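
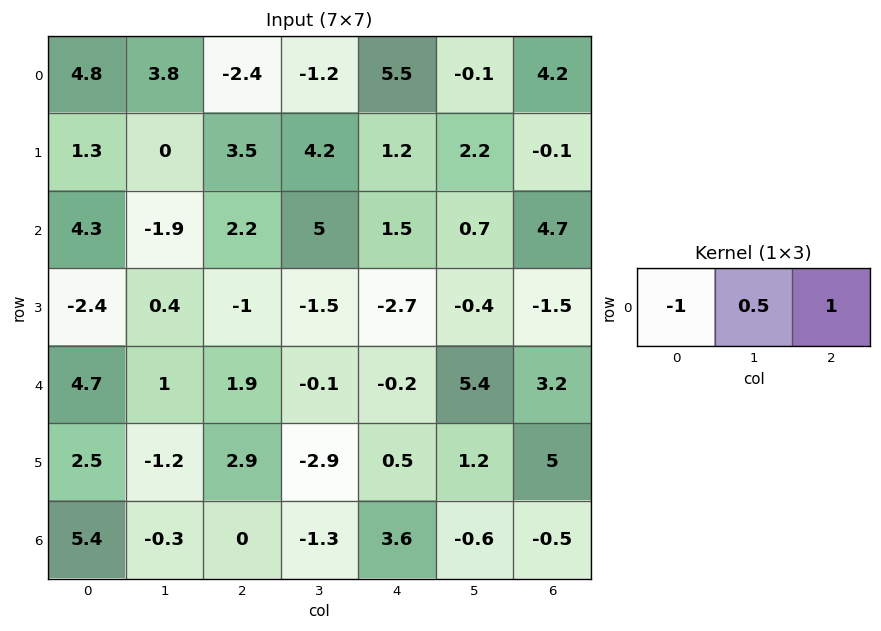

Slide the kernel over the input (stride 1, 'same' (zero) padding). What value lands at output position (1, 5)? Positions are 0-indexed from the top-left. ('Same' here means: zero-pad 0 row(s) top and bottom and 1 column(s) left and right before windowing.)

The receptive field on the zero-padded input at this output position is [1.2 2.2 -0.1]. Elementwise product with the kernel and sum: 1.2·-1 + 2.2·0.5 + -0.1·1.

-0.2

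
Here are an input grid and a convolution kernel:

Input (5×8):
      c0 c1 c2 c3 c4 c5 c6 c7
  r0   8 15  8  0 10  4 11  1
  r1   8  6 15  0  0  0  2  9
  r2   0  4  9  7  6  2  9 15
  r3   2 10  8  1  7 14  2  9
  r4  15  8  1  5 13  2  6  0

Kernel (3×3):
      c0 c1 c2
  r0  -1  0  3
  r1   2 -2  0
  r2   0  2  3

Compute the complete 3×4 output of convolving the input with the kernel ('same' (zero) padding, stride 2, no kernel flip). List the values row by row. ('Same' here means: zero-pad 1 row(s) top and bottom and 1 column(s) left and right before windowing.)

18 44 -20 17
52 3 58 44
0 7 25 5

Output[0,0]: The receptive field on the zero-padded input at this output position is [0 0 0 / 0 8 15 / 0 8 6]. Elementwise product with the kernel and sum: 0·-1 + 0·3 + 0·2 + 8·-2 + 8·2 + 6·3.
Output[0,1]: The receptive field on the zero-padded input at this output position is [0 0 0 / 15 8 0 / 6 15 0]. Elementwise product with the kernel and sum: 0·-1 + 0·3 + 15·2 + 8·-2 + 15·2 + 0·3.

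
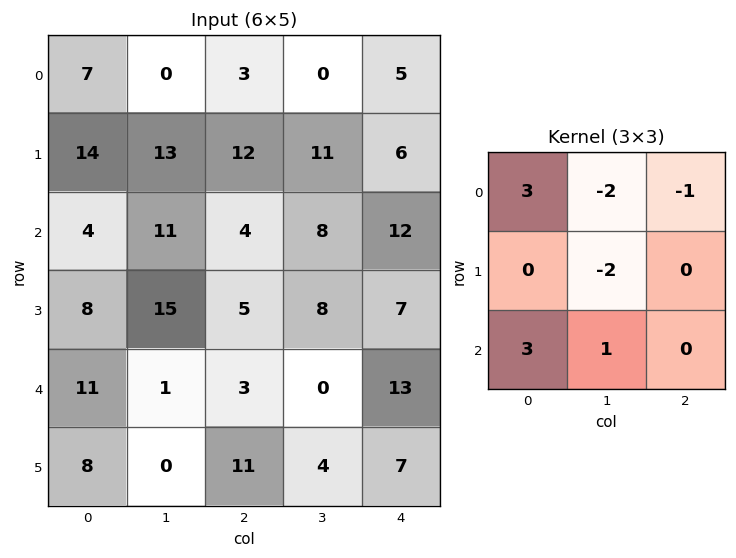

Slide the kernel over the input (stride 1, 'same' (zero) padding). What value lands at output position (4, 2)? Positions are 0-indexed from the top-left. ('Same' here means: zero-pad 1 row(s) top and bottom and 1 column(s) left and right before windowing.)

The receptive field on the zero-padded input at this output position is [15 5 8 / 1 3 0 / 0 11 4]. Elementwise product with the kernel and sum: 15·3 + 5·-2 + 8·-1 + 3·-2 + 0·3 + 11·1.

32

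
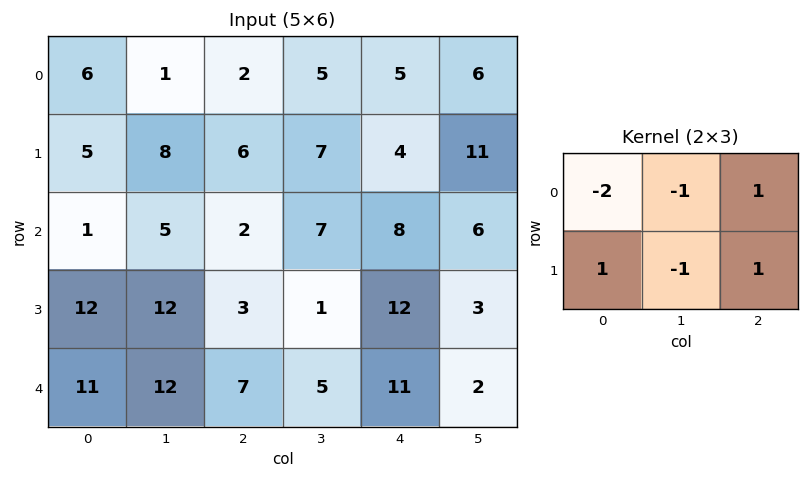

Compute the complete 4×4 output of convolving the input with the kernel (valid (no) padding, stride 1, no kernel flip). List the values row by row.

Output[0,0]: The receptive field on the input at this output position is [6 1 2 / 5 8 6]. Elementwise product with the kernel and sum: 6·-2 + 1·-1 + 2·1 + 5·1 + 8·-1 + 6·1.
Output[0,1]: The receptive field on the input at this output position is [1 2 5 / 8 6 7]. Elementwise product with the kernel and sum: 1·-2 + 2·-1 + 5·1 + 8·1 + 6·-1 + 7·1.

-8 10 -1 5
-14 -5 -12 -2
-2 5 11 -24
-27 -16 18 -15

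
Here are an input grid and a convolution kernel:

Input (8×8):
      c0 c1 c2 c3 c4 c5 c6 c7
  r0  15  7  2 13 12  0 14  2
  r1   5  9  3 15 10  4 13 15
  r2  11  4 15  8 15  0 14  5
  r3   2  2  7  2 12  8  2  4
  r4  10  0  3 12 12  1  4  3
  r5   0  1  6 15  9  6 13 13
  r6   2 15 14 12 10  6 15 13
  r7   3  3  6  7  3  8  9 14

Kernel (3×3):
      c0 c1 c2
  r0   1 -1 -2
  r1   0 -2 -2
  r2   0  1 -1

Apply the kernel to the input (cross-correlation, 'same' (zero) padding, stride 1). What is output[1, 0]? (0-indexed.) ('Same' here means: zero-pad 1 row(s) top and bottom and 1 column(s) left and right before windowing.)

-50

The receptive field on the zero-padded input at this output position is [0 15 7 / 0 5 9 / 0 11 4]. Elementwise product with the kernel and sum: 0·1 + 15·-1 + 7·-2 + 5·-2 + 9·-2 + 11·1 + 4·-1.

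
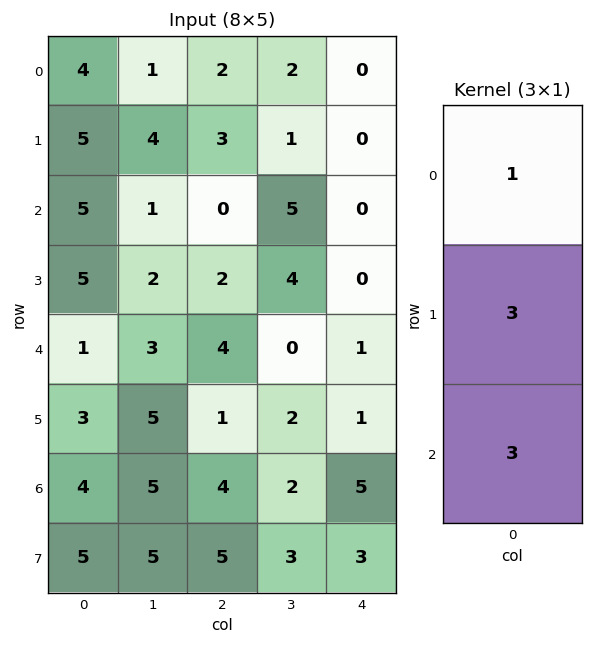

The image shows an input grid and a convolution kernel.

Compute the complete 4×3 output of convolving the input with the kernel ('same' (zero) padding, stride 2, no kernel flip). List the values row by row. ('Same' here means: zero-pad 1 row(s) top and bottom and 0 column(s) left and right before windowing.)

Output[0,0]: The receptive field on the zero-padded input at this output position is [0 / 4 / 5]. Elementwise product with the kernel and sum: 0·1 + 4·3 + 5·3.
Output[0,1]: The receptive field on the zero-padded input at this output position is [0 / 2 / 3]. Elementwise product with the kernel and sum: 0·1 + 2·3 + 3·3.

27 15 0
35 9 0
17 17 6
30 28 25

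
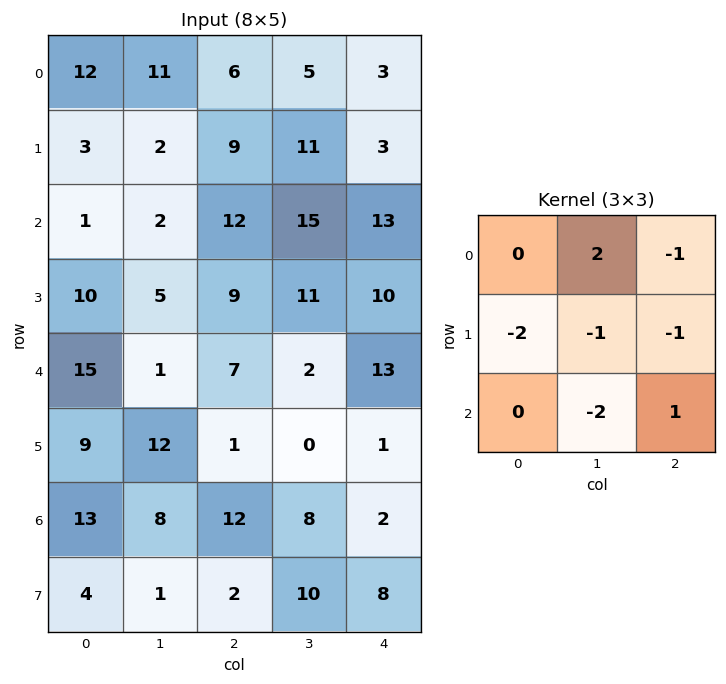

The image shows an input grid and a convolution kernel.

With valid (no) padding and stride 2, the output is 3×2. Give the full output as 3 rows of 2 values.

7 -42
-37 -13
-40 -26

Output[0,0]: The receptive field on the input at this output position is [12 11 6 / 3 2 9 / 1 2 12]. Elementwise product with the kernel and sum: 11·2 + 6·-1 + 3·-2 + 2·-1 + 9·-1 + 2·-2 + 12·1.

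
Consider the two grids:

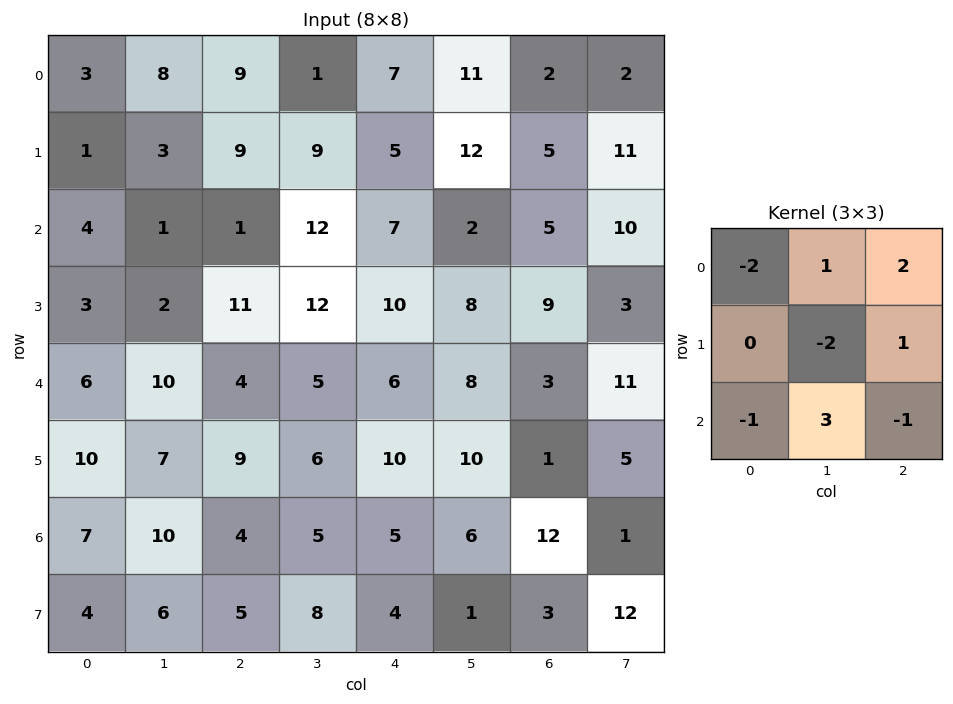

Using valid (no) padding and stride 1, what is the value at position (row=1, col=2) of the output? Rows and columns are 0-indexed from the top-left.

The receptive field on the input at this output position is [9 9 5 / 1 12 7 / 11 12 10]. Elementwise product with the kernel and sum: 9·-2 + 9·1 + 5·2 + 12·-2 + 7·1 + 11·-1 + 12·3 + 10·-1.

-1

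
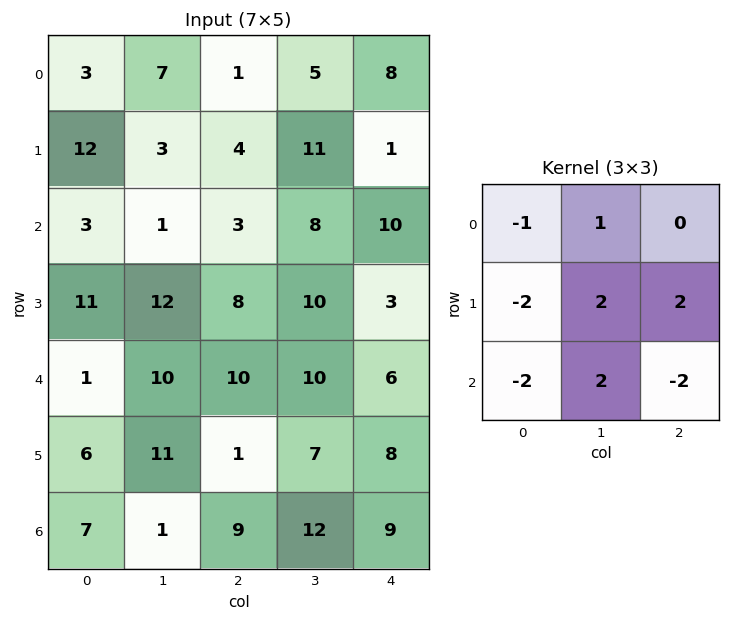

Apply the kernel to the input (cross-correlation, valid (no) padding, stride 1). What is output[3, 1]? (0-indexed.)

-18

The receptive field on the input at this output position is [12 8 10 / 10 10 10 / 11 1 7]. Elementwise product with the kernel and sum: 12·-1 + 8·1 + 10·-2 + 10·2 + 10·2 + 11·-2 + 1·2 + 7·-2.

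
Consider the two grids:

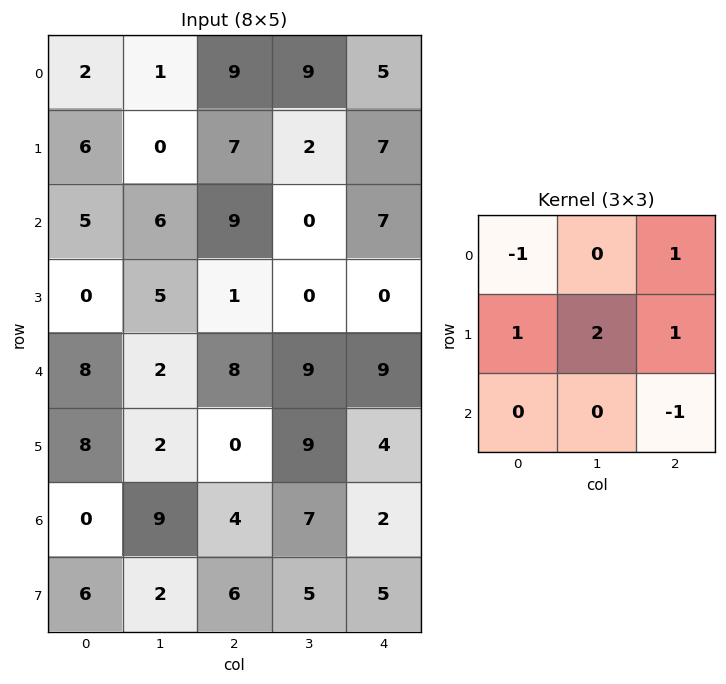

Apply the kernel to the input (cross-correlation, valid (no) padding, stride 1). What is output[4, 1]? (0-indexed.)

11

The receptive field on the input at this output position is [2 8 9 / 2 0 9 / 9 4 7]. Elementwise product with the kernel and sum: 2·-1 + 9·1 + 2·1 + 0·2 + 9·1 + 7·-1.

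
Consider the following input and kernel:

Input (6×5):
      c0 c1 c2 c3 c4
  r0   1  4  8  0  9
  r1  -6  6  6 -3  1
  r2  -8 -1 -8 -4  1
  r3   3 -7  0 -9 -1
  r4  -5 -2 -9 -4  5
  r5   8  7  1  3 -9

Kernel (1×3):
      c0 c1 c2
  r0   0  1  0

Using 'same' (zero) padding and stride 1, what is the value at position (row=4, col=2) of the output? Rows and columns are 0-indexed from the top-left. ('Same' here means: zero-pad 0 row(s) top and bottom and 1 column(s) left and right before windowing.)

-9

The receptive field on the zero-padded input at this output position is [-2 -9 -4]. Elementwise product with the kernel and sum: -9·1.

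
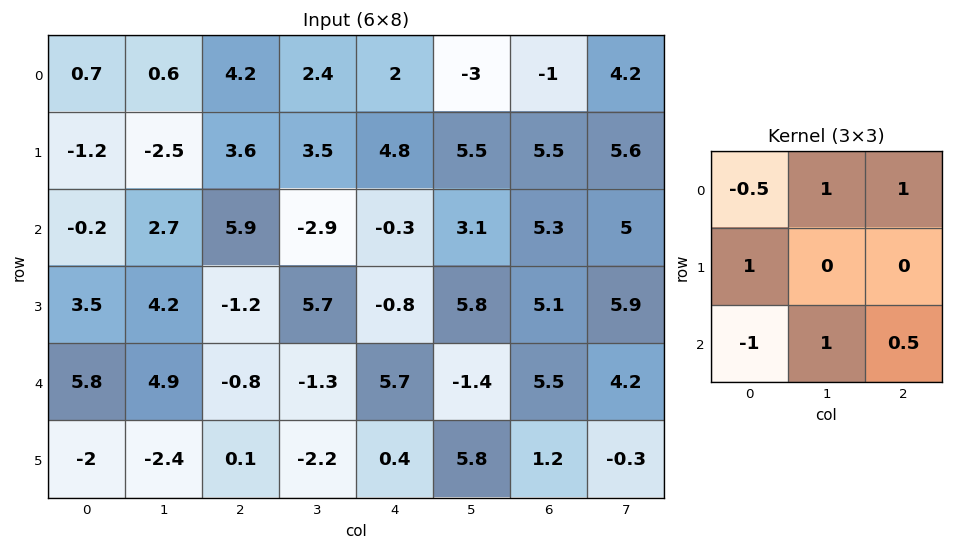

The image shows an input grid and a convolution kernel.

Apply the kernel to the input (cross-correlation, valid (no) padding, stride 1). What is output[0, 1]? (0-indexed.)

5.55

The receptive field on the input at this output position is [0.6 4.2 2.4 / -2.5 3.6 3.5 / 2.7 5.9 -2.9]. Elementwise product with the kernel and sum: 0.6·-0.5 + 4.2·1 + 2.4·1 + -2.5·1 + 2.7·-1 + 5.9·1 + -2.9·0.5.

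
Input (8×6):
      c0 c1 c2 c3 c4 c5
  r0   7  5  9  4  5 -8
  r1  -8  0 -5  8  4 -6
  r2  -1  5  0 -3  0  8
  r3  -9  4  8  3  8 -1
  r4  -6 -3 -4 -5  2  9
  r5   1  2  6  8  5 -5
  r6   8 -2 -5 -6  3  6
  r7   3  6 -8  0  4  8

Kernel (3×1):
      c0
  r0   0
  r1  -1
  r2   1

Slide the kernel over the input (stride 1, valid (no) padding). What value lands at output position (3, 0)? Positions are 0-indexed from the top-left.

7

The receptive field on the input at this output position is [-9 / -6 / 1]. Elementwise product with the kernel and sum: -6·-1 + 1·1.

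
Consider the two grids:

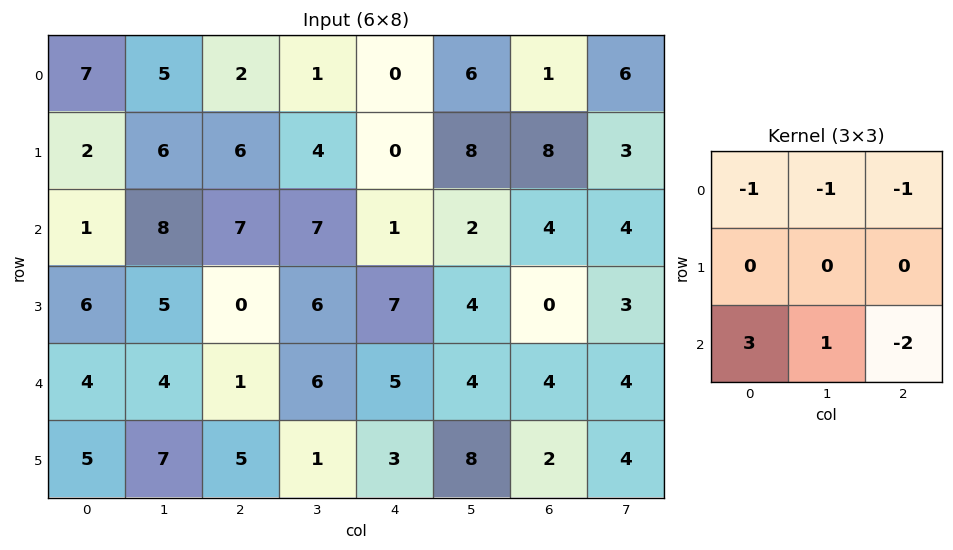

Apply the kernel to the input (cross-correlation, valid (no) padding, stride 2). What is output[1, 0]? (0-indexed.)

The receptive field on the input at this output position is [1 8 7 / 6 5 0 / 4 4 1]. Elementwise product with the kernel and sum: 1·-1 + 8·-1 + 7·-1 + 4·3 + 4·1 + 1·-2.

-2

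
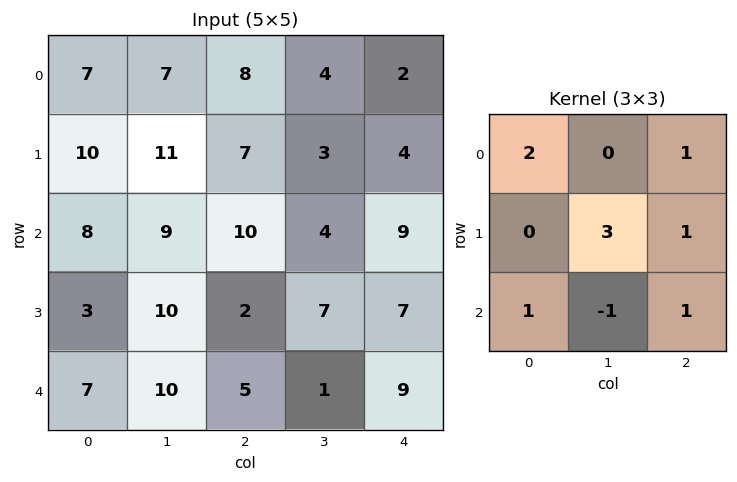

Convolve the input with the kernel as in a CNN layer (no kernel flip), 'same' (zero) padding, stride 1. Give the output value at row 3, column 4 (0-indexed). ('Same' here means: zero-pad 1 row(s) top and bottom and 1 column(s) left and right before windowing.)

The receptive field on the zero-padded input at this output position is [4 9 0 / 7 7 0 / 1 9 0]. Elementwise product with the kernel and sum: 4·2 + 0·1 + 7·3 + 0·1 + 1·1 + 9·-1 + 0·1.

21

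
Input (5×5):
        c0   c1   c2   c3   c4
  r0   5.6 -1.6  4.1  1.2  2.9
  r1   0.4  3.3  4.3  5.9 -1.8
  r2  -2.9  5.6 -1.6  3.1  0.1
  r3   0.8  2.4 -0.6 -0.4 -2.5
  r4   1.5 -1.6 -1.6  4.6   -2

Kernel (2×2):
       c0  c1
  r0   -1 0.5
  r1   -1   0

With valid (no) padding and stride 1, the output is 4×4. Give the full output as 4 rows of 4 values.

-6.8 0.35 -7.8 -5.65
4.15 -6.75 0.25 -9.9
4.9 -8.8 3.75 -2.65
-1.1 -1.1 2 -5.45

Output[0,0]: The receptive field on the input at this output position is [5.6 -1.6 / 0.4 3.3]. Elementwise product with the kernel and sum: 5.6·-1 + -1.6·0.5 + 0.4·-1.
Output[0,1]: The receptive field on the input at this output position is [-1.6 4.1 / 3.3 4.3]. Elementwise product with the kernel and sum: -1.6·-1 + 4.1·0.5 + 3.3·-1.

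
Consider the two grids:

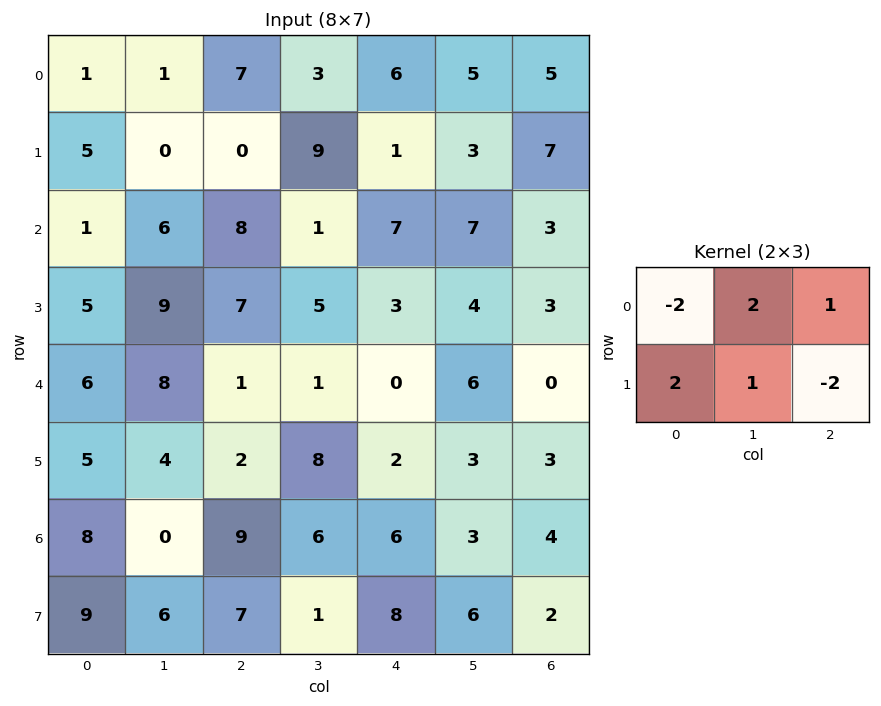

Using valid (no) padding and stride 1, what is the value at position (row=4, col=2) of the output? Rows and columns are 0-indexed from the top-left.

8

The receptive field on the input at this output position is [1 1 0 / 2 8 2]. Elementwise product with the kernel and sum: 1·-2 + 1·2 + 0·1 + 2·2 + 8·1 + 2·-2.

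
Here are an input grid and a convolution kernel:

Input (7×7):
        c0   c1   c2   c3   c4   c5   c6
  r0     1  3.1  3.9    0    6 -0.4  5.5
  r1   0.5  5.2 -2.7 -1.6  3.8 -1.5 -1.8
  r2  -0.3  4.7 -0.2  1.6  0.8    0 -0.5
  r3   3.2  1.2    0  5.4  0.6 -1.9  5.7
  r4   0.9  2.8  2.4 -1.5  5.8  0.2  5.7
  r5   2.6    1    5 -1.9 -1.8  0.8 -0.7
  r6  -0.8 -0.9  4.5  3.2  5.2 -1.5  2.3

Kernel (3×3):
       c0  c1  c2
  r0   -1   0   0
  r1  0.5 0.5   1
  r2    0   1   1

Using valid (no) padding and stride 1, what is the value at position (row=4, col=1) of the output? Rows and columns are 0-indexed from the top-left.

6

The receptive field on the input at this output position is [2.8 2.4 -1.5 / 1 5 -1.9 / -0.9 4.5 3.2]. Elementwise product with the kernel and sum: 2.8·-1 + 1·0.5 + 5·0.5 + -1.9·1 + 4.5·1 + 3.2·1.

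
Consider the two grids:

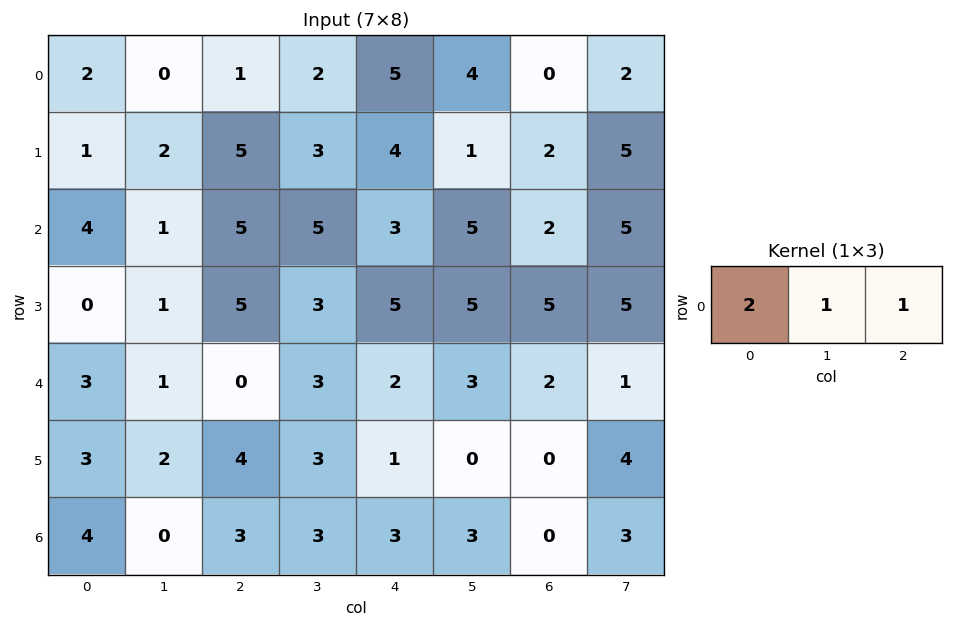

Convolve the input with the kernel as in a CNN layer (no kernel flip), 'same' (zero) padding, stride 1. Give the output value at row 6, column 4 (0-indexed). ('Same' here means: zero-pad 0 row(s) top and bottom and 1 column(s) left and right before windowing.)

The receptive field on the zero-padded input at this output position is [3 3 3]. Elementwise product with the kernel and sum: 3·2 + 3·1 + 3·1.

12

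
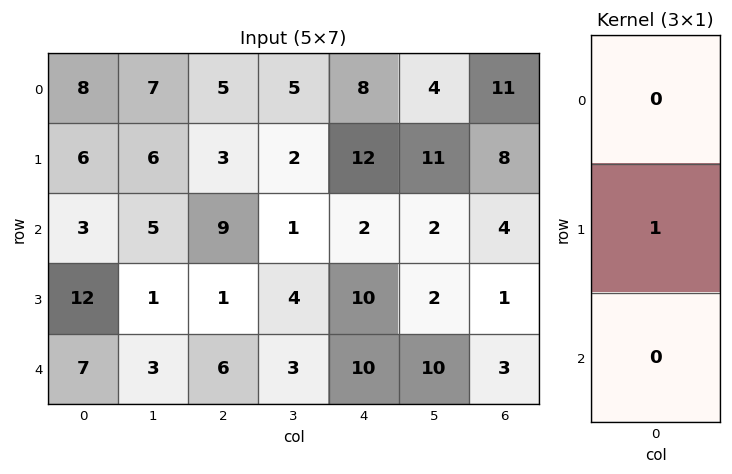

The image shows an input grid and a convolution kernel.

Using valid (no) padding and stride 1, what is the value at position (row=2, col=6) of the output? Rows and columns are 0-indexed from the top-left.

The receptive field on the input at this output position is [4 / 1 / 3]. Elementwise product with the kernel and sum: 1·1.

1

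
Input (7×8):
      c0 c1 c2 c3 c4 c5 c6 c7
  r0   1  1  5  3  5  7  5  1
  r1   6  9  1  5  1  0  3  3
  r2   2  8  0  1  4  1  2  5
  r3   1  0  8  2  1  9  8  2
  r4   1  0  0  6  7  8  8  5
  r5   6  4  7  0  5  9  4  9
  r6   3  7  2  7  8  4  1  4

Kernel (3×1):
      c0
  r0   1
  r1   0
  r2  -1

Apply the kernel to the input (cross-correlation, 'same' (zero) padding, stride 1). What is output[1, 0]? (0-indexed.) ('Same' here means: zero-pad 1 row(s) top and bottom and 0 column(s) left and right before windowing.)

The receptive field on the zero-padded input at this output position is [1 / 6 / 2]. Elementwise product with the kernel and sum: 1·1 + 2·-1.

-1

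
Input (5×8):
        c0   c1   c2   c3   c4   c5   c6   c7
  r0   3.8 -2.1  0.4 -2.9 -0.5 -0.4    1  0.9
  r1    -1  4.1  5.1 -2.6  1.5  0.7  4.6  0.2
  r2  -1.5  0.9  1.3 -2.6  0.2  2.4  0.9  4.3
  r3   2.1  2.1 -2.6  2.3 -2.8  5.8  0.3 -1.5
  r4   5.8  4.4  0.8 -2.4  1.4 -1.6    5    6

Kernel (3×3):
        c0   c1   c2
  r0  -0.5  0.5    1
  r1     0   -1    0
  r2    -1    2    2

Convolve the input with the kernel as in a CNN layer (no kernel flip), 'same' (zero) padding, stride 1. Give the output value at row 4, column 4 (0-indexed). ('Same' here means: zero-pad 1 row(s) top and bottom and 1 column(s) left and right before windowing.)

1.85

The receptive field on the zero-padded input at this output position is [2.3 -2.8 5.8 / -2.4 1.4 -1.6 / 0 0 0]. Elementwise product with the kernel and sum: 2.3·-0.5 + -2.8·0.5 + 5.8·1 + 1.4·-1 + 0·-1 + 0·2 + 0·2.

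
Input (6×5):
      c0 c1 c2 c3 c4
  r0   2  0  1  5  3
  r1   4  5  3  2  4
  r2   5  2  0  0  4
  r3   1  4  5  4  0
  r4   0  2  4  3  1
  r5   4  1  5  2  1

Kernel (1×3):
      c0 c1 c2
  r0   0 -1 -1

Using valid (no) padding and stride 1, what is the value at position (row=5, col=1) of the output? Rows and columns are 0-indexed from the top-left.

-7

The receptive field on the input at this output position is [1 5 2]. Elementwise product with the kernel and sum: 5·-1 + 2·-1.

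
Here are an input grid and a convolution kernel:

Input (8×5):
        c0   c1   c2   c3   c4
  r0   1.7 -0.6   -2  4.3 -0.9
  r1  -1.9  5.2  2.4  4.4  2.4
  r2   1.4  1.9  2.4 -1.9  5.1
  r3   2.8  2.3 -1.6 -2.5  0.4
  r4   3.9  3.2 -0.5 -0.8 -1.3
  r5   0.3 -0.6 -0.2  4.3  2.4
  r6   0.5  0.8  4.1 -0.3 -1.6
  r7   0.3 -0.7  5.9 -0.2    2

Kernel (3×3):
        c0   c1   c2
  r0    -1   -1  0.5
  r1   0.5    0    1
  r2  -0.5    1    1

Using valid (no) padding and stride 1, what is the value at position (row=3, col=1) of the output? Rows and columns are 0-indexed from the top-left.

3.25

The receptive field on the input at this output position is [2.3 -1.6 -2.5 / 3.2 -0.5 -0.8 / -0.6 -0.2 4.3]. Elementwise product with the kernel and sum: 2.3·-1 + -1.6·-1 + -2.5·0.5 + 3.2·0.5 + -0.8·1 + -0.6·-0.5 + -0.2·1 + 4.3·1.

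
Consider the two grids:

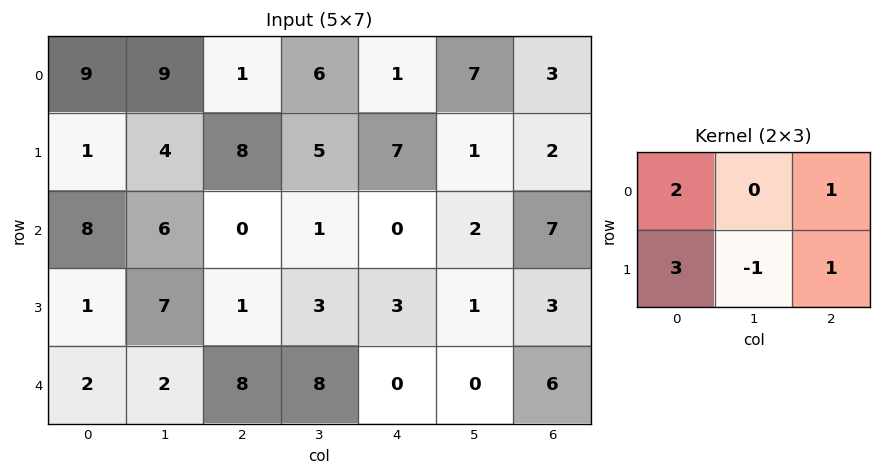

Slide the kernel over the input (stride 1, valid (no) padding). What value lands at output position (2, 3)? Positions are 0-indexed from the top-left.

The receptive field on the input at this output position is [1 0 2 / 3 3 1]. Elementwise product with the kernel and sum: 1·2 + 2·1 + 3·3 + 3·-1 + 1·1.

11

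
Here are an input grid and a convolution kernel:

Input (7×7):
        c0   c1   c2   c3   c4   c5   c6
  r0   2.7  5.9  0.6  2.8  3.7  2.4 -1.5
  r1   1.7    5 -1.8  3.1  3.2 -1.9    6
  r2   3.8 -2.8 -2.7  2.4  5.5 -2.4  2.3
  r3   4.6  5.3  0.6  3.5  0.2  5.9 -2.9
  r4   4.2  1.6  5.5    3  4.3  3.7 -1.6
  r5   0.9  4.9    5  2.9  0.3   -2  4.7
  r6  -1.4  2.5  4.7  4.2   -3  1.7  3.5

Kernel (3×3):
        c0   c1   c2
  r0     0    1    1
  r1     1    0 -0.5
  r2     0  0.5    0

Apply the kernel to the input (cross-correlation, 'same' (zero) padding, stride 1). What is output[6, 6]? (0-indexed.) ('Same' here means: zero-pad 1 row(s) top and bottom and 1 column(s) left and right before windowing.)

6.4

The receptive field on the zero-padded input at this output position is [-2 4.7 0 / 1.7 3.5 0 / 0 0 0]. Elementwise product with the kernel and sum: 4.7·1 + 0·1 + 1.7·1 + 0·-0.5 + 0·0.5.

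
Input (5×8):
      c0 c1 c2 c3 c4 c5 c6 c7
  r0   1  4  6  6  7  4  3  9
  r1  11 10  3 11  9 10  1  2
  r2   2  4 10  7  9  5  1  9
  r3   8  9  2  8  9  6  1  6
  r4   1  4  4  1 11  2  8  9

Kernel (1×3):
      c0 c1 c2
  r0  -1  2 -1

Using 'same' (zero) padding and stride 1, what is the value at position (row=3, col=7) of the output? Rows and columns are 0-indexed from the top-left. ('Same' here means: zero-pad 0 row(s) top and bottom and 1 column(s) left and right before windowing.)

11

The receptive field on the zero-padded input at this output position is [1 6 0]. Elementwise product with the kernel and sum: 1·-1 + 6·2 + 0·-1.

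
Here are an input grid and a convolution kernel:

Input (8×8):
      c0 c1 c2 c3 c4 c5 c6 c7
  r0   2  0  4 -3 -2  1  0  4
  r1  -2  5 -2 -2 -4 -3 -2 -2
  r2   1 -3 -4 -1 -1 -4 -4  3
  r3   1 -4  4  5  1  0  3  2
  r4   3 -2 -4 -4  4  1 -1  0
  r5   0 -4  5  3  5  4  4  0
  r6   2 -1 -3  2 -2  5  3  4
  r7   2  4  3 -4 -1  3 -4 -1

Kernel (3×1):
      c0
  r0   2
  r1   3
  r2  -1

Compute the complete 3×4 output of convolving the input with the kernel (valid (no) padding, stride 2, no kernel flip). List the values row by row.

Output[0,0]: The receptive field on the input at this output position is [2 / -2 / 1]. Elementwise product with the kernel and sum: 2·2 + -2·3 + 1·-1.
Output[0,1]: The receptive field on the input at this output position is [4 / -2 / -4]. Elementwise product with the kernel and sum: 4·2 + -2·3 + -4·-1.

-3 6 -15 -2
2 8 -3 2
4 10 25 7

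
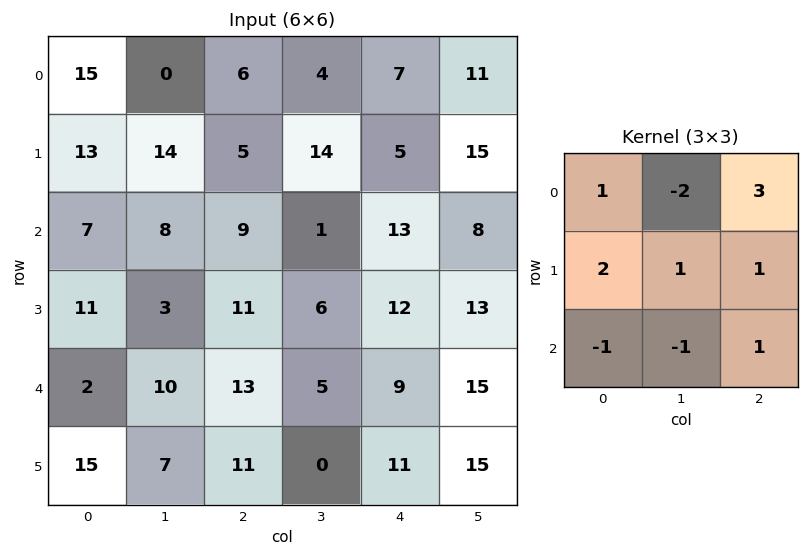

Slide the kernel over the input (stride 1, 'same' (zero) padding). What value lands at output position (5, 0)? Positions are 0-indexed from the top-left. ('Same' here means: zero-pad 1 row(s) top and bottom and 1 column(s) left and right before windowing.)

48

The receptive field on the zero-padded input at this output position is [0 2 10 / 0 15 7 / 0 0 0]. Elementwise product with the kernel and sum: 0·1 + 2·-2 + 10·3 + 0·2 + 15·1 + 7·1 + 0·-1 + 0·-1 + 0·1.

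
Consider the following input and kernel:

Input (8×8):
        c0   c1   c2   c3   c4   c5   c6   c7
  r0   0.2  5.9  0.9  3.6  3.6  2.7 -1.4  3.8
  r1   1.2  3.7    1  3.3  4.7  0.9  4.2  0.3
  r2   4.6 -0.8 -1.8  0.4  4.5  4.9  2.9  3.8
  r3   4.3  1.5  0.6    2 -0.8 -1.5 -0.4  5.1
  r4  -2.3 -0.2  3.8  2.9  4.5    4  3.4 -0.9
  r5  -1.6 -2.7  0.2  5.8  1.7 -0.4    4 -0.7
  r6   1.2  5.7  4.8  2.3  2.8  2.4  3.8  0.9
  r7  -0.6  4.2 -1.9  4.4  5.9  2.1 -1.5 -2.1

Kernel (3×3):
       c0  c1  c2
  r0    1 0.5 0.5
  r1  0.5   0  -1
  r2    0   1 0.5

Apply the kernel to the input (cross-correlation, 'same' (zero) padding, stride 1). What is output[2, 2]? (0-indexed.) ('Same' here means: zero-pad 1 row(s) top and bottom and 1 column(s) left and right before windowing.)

6.65

The receptive field on the zero-padded input at this output position is [3.7 1 3.3 / -0.8 -1.8 0.4 / 1.5 0.6 2]. Elementwise product with the kernel and sum: 3.7·1 + 1·0.5 + 3.3·0.5 + -0.8·0.5 + 0.4·-1 + 0.6·1 + 2·0.5.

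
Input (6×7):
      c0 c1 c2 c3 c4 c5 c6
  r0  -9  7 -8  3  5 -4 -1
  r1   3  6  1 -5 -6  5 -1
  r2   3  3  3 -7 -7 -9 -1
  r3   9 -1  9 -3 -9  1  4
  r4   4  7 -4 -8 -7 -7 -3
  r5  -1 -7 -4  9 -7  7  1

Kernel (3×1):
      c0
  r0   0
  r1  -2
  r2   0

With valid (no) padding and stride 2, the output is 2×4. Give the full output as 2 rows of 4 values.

Output[0,0]: The receptive field on the input at this output position is [-9 / 3 / 3]. Elementwise product with the kernel and sum: 3·-2.

-6 -2 12 2
-18 -18 18 -8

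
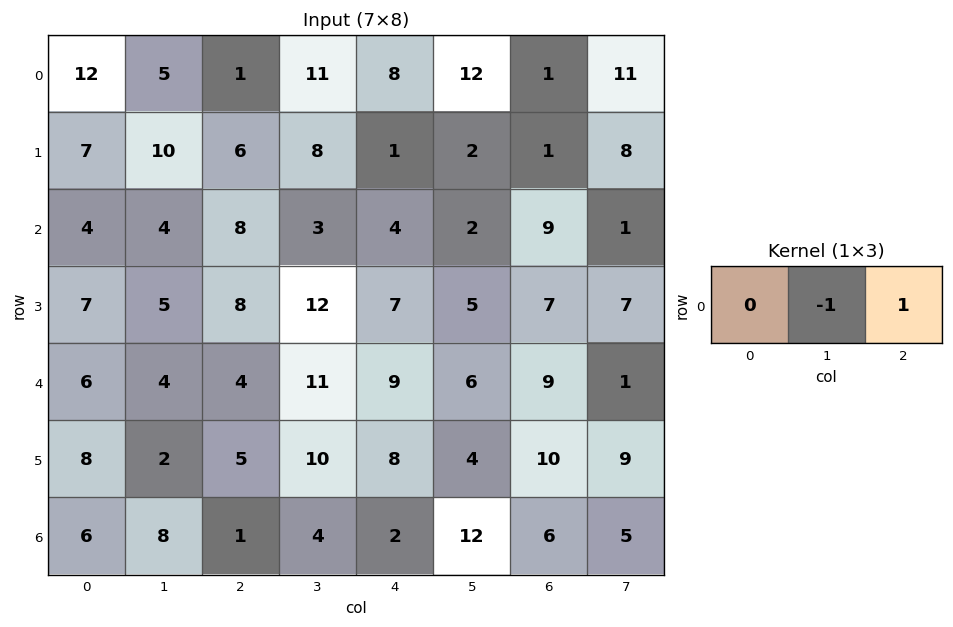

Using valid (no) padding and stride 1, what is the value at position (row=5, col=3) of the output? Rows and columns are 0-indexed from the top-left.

-4

The receptive field on the input at this output position is [10 8 4]. Elementwise product with the kernel and sum: 8·-1 + 4·1.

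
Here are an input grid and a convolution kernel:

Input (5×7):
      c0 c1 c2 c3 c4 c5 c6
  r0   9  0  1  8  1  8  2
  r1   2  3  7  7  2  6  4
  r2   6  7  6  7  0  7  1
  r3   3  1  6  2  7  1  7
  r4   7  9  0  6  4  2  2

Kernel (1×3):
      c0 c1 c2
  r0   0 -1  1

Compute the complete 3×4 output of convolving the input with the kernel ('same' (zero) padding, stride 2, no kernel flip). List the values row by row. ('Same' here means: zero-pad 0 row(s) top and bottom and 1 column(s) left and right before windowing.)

-9 7 7 -2
1 1 7 -1
2 6 -2 -2

Output[0,0]: The receptive field on the zero-padded input at this output position is [0 9 0]. Elementwise product with the kernel and sum: 9·-1 + 0·1.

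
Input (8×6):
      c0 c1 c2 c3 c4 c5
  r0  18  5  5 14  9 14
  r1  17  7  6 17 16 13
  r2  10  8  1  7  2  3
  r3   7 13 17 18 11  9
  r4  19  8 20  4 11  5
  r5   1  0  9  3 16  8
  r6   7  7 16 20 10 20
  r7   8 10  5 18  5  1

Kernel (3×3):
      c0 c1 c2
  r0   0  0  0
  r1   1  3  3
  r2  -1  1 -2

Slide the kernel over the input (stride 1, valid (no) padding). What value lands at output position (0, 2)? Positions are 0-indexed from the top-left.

107

The receptive field on the input at this output position is [5 14 9 / 6 17 16 / 1 7 2]. Elementwise product with the kernel and sum: 6·1 + 17·3 + 16·3 + 1·-1 + 7·1 + 2·-2.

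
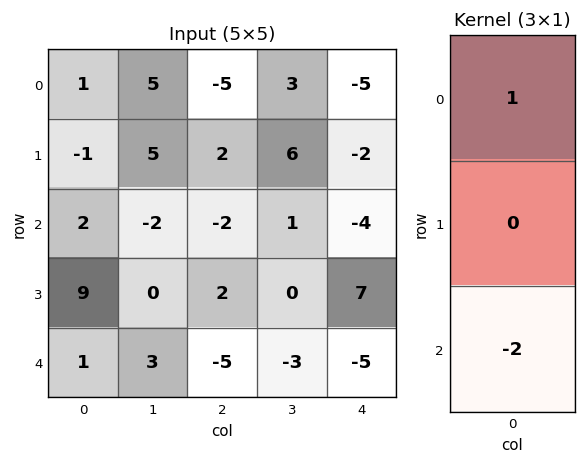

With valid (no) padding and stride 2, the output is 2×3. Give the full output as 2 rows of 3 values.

-3 -1 3
0 8 6

Output[0,0]: The receptive field on the input at this output position is [1 / -1 / 2]. Elementwise product with the kernel and sum: 1·1 + 2·-2.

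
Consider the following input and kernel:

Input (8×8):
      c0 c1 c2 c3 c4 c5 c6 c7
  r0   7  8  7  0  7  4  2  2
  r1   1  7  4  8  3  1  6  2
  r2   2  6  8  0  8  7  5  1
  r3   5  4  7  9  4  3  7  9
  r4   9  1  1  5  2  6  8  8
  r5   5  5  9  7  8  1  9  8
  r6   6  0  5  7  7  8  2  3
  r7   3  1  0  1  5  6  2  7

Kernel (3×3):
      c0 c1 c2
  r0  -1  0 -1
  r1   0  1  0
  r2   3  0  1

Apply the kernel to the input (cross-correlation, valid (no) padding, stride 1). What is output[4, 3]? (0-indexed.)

26

The receptive field on the input at this output position is [5 2 6 / 7 8 1 / 7 7 8]. Elementwise product with the kernel and sum: 5·-1 + 6·-1 + 8·1 + 7·3 + 8·1.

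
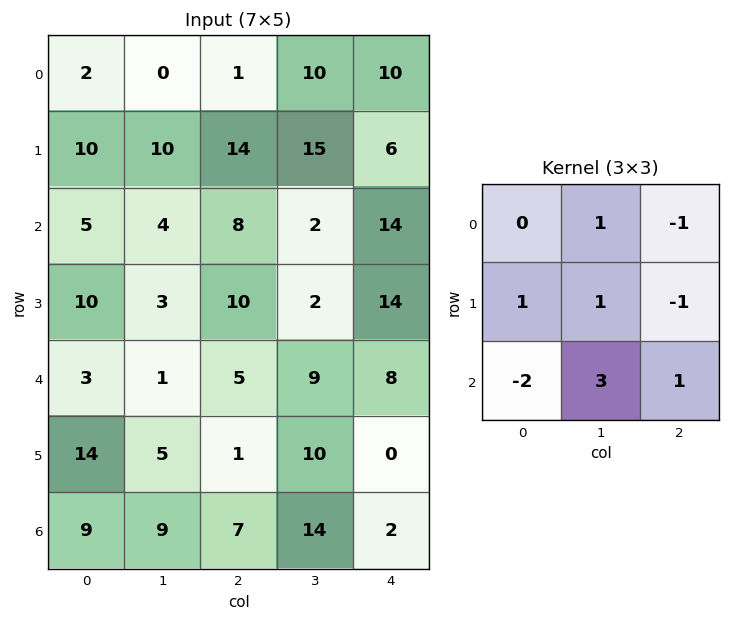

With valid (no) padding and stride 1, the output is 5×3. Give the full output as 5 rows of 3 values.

15 18 27
-4 35 5
1 39 11
-20 8 22
30 9 42

Output[0,0]: The receptive field on the input at this output position is [2 0 1 / 10 10 14 / 5 4 8]. Elementwise product with the kernel and sum: 0·1 + 1·-1 + 10·1 + 10·1 + 14·-1 + 5·-2 + 4·3 + 8·1.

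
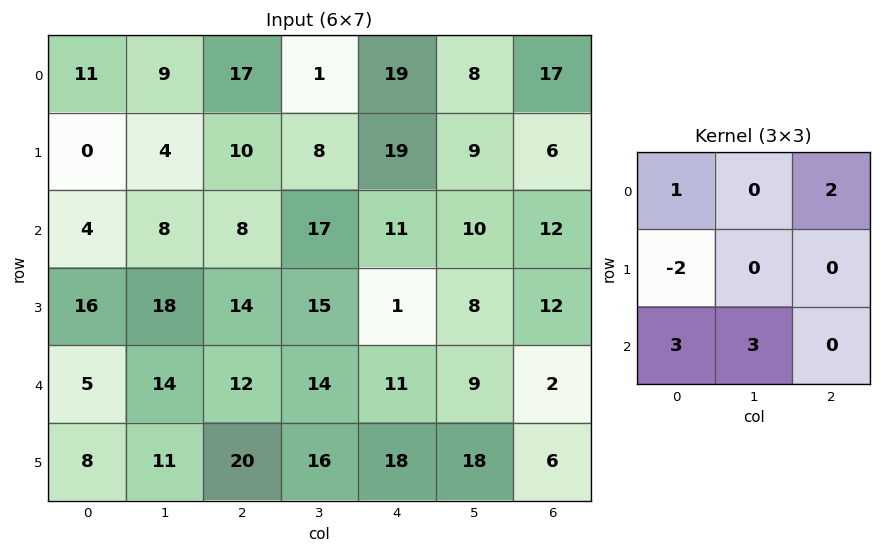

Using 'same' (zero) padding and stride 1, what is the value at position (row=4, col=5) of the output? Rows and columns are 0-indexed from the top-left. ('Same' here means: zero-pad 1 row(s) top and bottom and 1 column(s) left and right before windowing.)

The receptive field on the zero-padded input at this output position is [1 8 12 / 11 9 2 / 18 18 6]. Elementwise product with the kernel and sum: 1·1 + 12·2 + 11·-2 + 18·3 + 18·3.

111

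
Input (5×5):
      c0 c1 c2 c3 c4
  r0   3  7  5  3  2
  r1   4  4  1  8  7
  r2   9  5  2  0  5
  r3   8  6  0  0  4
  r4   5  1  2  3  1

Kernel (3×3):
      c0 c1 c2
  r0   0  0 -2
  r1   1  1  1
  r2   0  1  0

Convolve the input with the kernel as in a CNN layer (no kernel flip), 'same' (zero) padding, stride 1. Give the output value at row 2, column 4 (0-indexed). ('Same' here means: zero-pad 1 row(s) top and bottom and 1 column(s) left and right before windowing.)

9

The receptive field on the zero-padded input at this output position is [8 7 0 / 0 5 0 / 0 4 0]. Elementwise product with the kernel and sum: 0·-2 + 0·1 + 5·1 + 0·1 + 4·1.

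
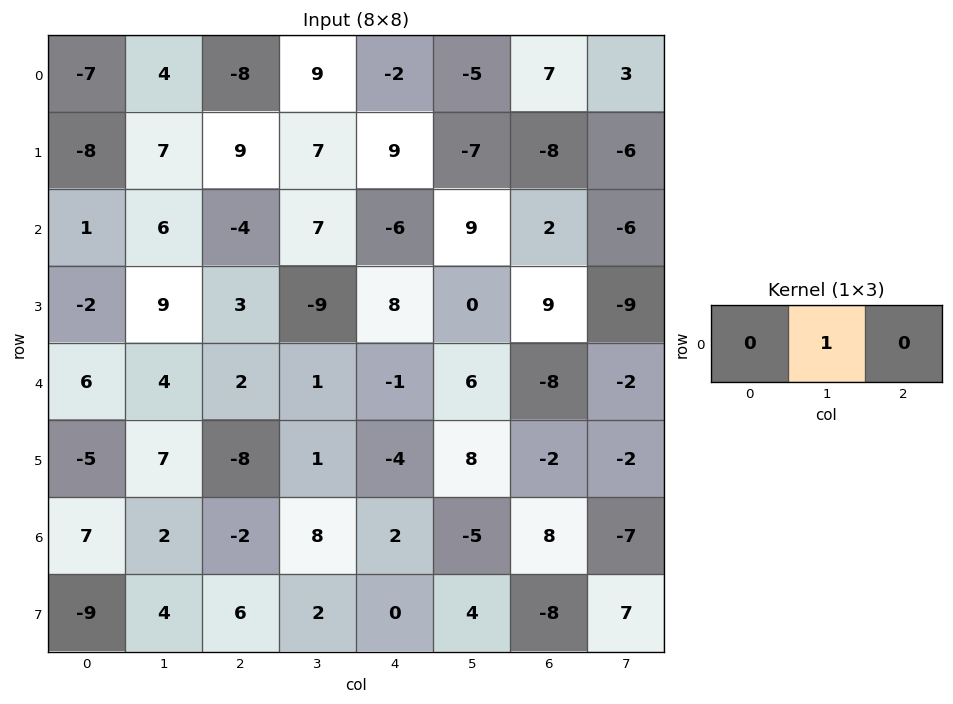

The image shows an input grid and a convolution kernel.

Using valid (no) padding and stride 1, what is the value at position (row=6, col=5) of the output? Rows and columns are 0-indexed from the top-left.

8

The receptive field on the input at this output position is [-5 8 -7]. Elementwise product with the kernel and sum: 8·1.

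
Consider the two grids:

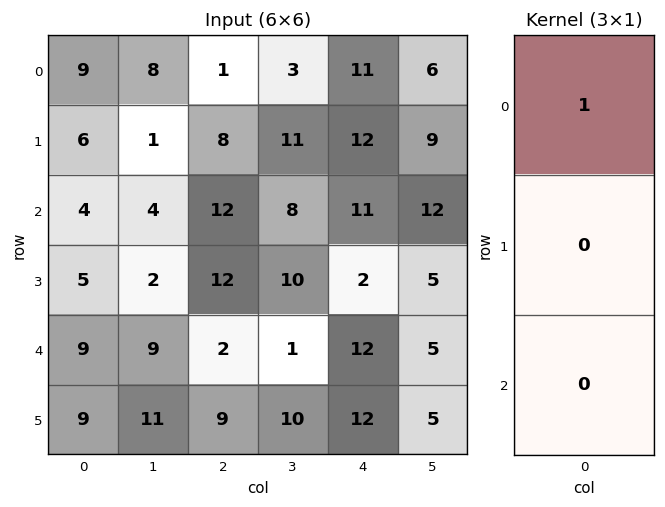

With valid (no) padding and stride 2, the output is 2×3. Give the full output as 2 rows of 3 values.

Output[0,0]: The receptive field on the input at this output position is [9 / 6 / 4]. Elementwise product with the kernel and sum: 9·1.
Output[0,1]: The receptive field on the input at this output position is [1 / 8 / 12]. Elementwise product with the kernel and sum: 1·1.

9 1 11
4 12 11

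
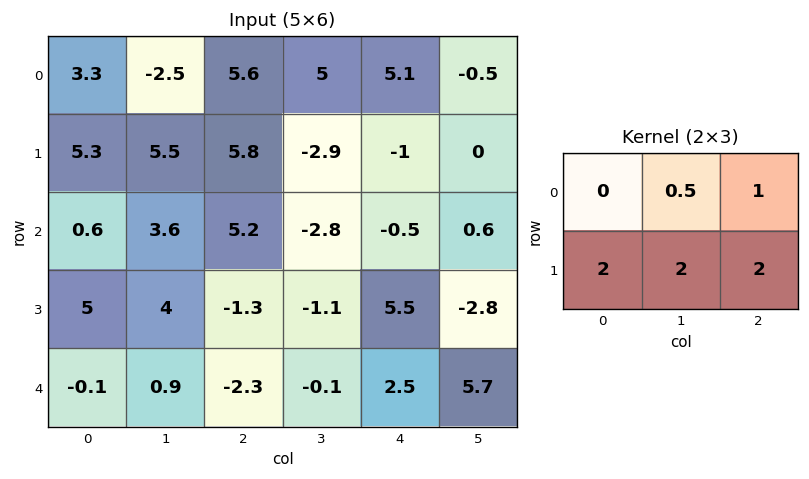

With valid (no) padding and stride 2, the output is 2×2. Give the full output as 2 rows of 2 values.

37.55 11.4
22.4 4.3

Output[0,0]: The receptive field on the input at this output position is [3.3 -2.5 5.6 / 5.3 5.5 5.8]. Elementwise product with the kernel and sum: -2.5·0.5 + 5.6·1 + 5.3·2 + 5.5·2 + 5.8·2.
Output[0,1]: The receptive field on the input at this output position is [5.6 5 5.1 / 5.8 -2.9 -1]. Elementwise product with the kernel and sum: 5·0.5 + 5.1·1 + 5.8·2 + -2.9·2 + -1·2.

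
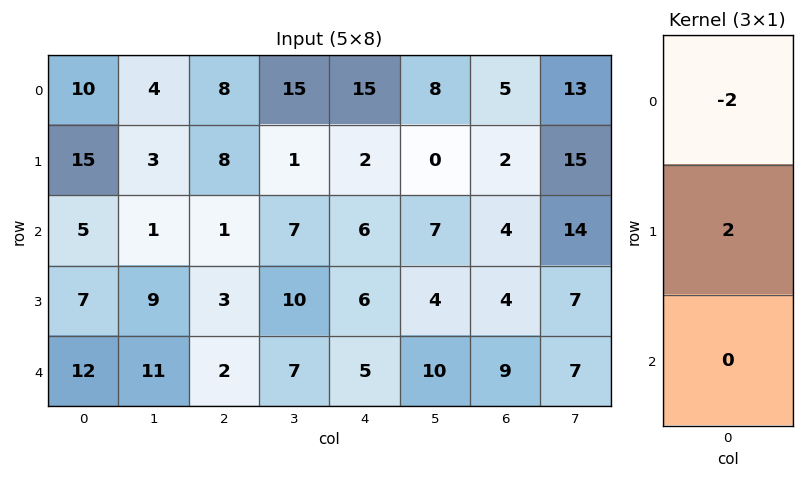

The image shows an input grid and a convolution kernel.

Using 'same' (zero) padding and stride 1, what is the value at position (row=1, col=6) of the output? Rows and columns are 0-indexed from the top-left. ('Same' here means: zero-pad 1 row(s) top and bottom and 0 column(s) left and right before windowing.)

-6

The receptive field on the zero-padded input at this output position is [5 / 2 / 4]. Elementwise product with the kernel and sum: 5·-2 + 2·2.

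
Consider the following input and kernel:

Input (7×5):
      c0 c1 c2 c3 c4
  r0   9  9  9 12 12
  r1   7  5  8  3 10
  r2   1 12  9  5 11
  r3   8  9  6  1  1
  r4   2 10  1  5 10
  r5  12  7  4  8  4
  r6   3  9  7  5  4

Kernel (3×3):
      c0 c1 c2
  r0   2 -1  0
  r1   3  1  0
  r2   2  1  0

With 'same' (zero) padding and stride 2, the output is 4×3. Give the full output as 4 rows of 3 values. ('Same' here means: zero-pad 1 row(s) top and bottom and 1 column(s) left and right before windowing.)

16 54 64
2 71 25
6 61 46
-9 44 31

Output[0,0]: The receptive field on the zero-padded input at this output position is [0 0 0 / 0 9 9 / 0 7 5]. Elementwise product with the kernel and sum: 0·2 + 0·-1 + 0·3 + 9·1 + 0·2 + 7·1.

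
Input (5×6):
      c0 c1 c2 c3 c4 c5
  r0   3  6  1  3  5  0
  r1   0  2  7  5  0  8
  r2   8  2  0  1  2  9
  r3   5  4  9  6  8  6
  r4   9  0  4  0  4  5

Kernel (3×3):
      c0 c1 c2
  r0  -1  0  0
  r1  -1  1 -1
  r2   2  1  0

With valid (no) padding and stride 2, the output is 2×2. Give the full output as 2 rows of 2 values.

10 -2
0 -3

Output[0,0]: The receptive field on the input at this output position is [3 6 1 / 0 2 7 / 8 2 0]. Elementwise product with the kernel and sum: 3·-1 + 0·-1 + 2·1 + 7·-1 + 8·2 + 2·1.
Output[0,1]: The receptive field on the input at this output position is [1 3 5 / 7 5 0 / 0 1 2]. Elementwise product with the kernel and sum: 1·-1 + 7·-1 + 5·1 + 0·-1 + 0·2 + 1·1.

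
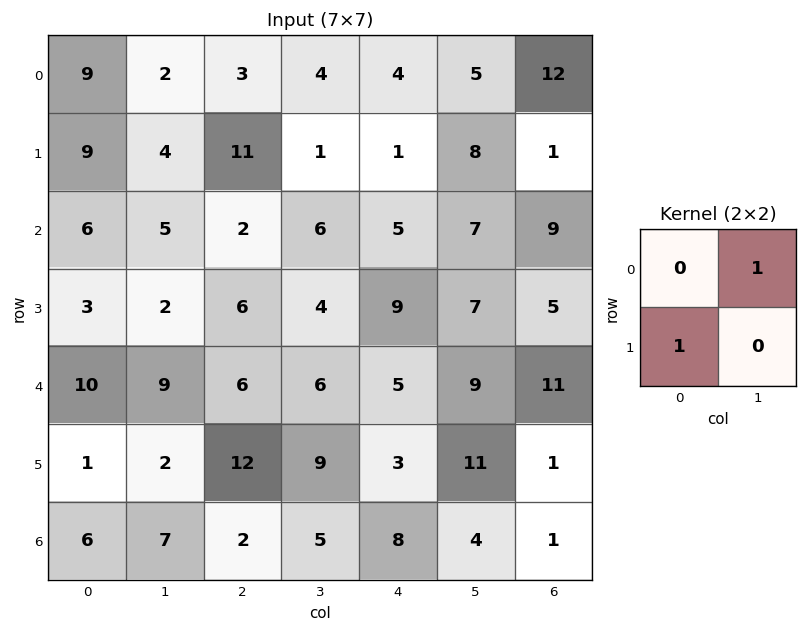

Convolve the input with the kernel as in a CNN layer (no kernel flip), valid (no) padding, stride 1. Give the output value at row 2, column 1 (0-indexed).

4

The receptive field on the input at this output position is [5 2 / 2 6]. Elementwise product with the kernel and sum: 2·1 + 2·1.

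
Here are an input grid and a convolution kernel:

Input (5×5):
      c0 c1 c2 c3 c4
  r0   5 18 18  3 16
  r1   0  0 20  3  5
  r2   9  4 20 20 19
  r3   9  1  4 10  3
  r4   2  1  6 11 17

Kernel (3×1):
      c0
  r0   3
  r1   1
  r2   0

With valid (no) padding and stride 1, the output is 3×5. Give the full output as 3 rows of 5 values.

Output[0,0]: The receptive field on the input at this output position is [5 / 0 / 9]. Elementwise product with the kernel and sum: 5·3 + 0·1.

15 54 74 12 53
9 4 80 29 34
36 13 64 70 60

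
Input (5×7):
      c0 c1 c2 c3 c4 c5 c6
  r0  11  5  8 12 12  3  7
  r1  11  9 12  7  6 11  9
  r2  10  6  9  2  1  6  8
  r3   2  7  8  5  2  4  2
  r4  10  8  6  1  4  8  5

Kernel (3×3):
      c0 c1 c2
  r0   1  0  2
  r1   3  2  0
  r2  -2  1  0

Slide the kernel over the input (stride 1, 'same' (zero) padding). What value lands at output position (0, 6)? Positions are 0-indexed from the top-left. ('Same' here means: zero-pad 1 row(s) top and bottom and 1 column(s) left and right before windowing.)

The receptive field on the zero-padded input at this output position is [0 0 0 / 3 7 0 / 11 9 0]. Elementwise product with the kernel and sum: 0·1 + 0·2 + 3·3 + 7·2 + 11·-2 + 9·1.

10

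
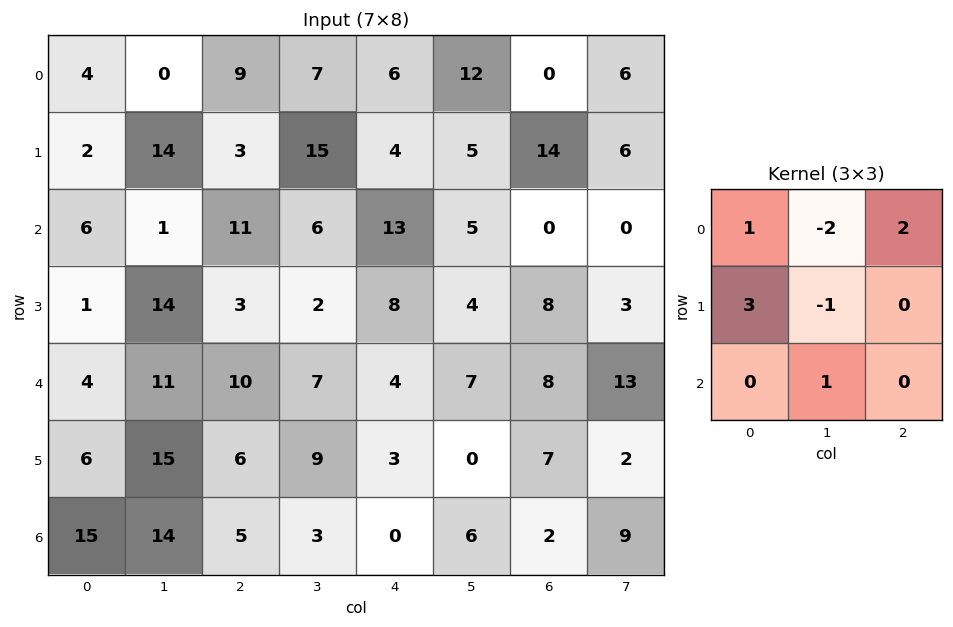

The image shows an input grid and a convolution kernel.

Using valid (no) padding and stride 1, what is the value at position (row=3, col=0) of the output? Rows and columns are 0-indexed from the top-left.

The receptive field on the input at this output position is [1 14 3 / 4 11 10 / 6 15 6]. Elementwise product with the kernel and sum: 1·1 + 14·-2 + 3·2 + 4·3 + 11·-1 + 15·1.

-5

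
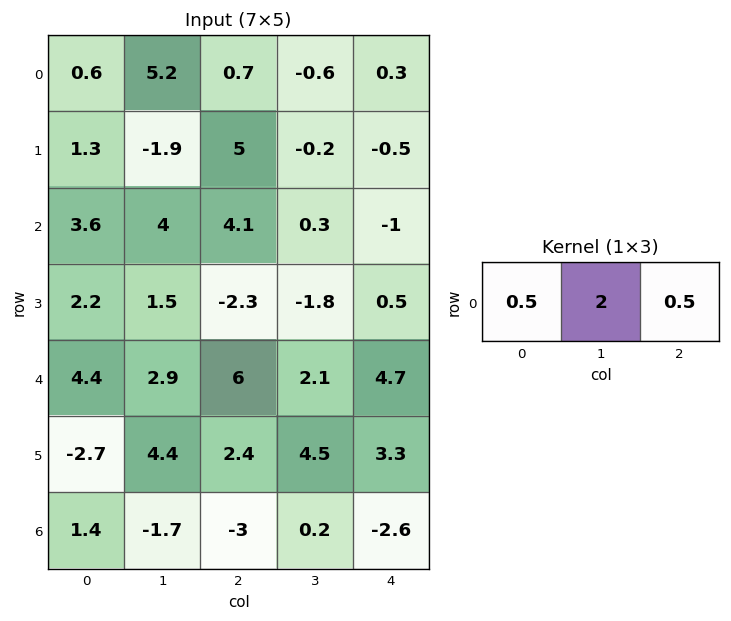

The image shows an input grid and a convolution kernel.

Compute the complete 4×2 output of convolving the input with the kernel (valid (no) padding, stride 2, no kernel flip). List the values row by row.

Output[0,0]: The receptive field on the input at this output position is [0.6 5.2 0.7]. Elementwise product with the kernel and sum: 0.6·0.5 + 5.2·2 + 0.7·0.5.
Output[0,1]: The receptive field on the input at this output position is [0.7 -0.6 0.3]. Elementwise product with the kernel and sum: 0.7·0.5 + -0.6·2 + 0.3·0.5.

11.05 -0.7
11.85 2.15
11 9.55
-4.2 -2.4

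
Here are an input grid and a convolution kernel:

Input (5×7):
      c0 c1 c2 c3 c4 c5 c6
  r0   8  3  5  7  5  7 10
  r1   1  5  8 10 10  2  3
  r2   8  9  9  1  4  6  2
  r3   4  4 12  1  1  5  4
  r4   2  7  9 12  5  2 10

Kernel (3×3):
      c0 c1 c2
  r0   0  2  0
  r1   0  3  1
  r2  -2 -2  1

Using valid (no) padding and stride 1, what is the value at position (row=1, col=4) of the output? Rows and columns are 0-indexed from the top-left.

16

The receptive field on the input at this output position is [10 2 3 / 4 6 2 / 1 5 4]. Elementwise product with the kernel and sum: 2·2 + 6·3 + 2·1 + 1·-2 + 5·-2 + 4·1.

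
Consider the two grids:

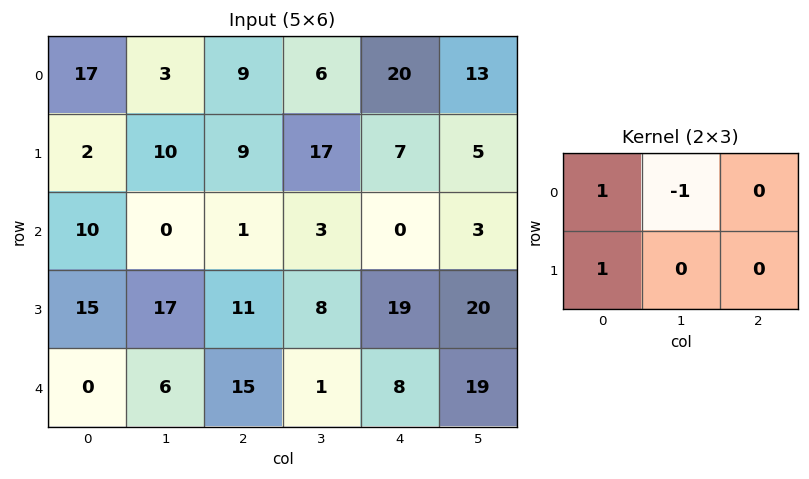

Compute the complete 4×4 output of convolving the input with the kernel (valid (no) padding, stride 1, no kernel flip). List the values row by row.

Output[0,0]: The receptive field on the input at this output position is [17 3 9 / 2 10 9]. Elementwise product with the kernel and sum: 17·1 + 3·-1 + 2·1.
Output[0,1]: The receptive field on the input at this output position is [3 9 6 / 10 9 17]. Elementwise product with the kernel and sum: 3·1 + 9·-1 + 10·1.

16 4 12 3
2 1 -7 13
25 16 9 11
-2 12 18 -10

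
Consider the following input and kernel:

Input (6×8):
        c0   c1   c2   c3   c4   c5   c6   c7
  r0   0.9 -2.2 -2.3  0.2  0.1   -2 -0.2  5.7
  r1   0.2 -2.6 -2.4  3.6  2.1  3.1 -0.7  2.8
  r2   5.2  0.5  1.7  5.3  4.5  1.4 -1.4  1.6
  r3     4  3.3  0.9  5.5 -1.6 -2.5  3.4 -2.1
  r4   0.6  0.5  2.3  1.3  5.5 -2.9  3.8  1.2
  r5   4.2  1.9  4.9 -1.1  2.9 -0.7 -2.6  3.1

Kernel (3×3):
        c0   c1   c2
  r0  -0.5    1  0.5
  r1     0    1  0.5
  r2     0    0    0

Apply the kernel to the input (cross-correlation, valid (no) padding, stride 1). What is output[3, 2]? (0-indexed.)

8.3

The receptive field on the input at this output position is [0.9 5.5 -1.6 / 2.3 1.3 5.5 / 4.9 -1.1 2.9]. Elementwise product with the kernel and sum: 0.9·-0.5 + 5.5·1 + -1.6·0.5 + 1.3·1 + 5.5·0.5.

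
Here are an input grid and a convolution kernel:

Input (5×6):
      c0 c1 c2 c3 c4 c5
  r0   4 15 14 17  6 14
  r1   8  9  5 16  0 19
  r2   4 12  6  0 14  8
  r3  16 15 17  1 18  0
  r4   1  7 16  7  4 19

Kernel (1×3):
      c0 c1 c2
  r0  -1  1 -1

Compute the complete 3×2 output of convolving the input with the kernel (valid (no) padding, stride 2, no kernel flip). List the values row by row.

Output[0,0]: The receptive field on the input at this output position is [4 15 14]. Elementwise product with the kernel and sum: 4·-1 + 15·1 + 14·-1.
Output[0,1]: The receptive field on the input at this output position is [14 17 6]. Elementwise product with the kernel and sum: 14·-1 + 17·1 + 6·-1.

-3 -3
2 -20
-10 -13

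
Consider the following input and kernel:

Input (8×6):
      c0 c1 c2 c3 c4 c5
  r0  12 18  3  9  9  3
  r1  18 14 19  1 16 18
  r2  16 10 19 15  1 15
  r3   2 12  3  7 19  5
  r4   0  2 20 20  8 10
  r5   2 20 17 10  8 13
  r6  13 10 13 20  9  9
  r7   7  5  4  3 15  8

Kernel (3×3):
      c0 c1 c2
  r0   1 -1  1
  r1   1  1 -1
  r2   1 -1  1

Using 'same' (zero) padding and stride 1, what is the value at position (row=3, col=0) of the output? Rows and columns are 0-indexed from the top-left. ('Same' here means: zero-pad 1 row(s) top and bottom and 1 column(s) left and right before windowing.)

The receptive field on the zero-padded input at this output position is [0 16 10 / 0 2 12 / 0 0 2]. Elementwise product with the kernel and sum: 0·1 + 16·-1 + 10·1 + 0·1 + 2·1 + 12·-1 + 0·1 + 0·-1 + 2·1.

-14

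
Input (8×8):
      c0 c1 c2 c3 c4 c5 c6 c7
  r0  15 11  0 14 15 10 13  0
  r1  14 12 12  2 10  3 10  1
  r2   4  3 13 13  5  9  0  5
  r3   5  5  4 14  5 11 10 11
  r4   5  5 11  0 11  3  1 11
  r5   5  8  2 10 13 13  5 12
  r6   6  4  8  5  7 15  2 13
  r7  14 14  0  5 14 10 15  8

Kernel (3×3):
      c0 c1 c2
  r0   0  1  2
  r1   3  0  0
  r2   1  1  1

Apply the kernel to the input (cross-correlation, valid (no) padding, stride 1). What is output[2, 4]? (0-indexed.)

The receptive field on the input at this output position is [5 9 0 / 5 11 10 / 11 3 1]. Elementwise product with the kernel and sum: 9·1 + 0·2 + 5·3 + 11·1 + 3·1 + 1·1.

39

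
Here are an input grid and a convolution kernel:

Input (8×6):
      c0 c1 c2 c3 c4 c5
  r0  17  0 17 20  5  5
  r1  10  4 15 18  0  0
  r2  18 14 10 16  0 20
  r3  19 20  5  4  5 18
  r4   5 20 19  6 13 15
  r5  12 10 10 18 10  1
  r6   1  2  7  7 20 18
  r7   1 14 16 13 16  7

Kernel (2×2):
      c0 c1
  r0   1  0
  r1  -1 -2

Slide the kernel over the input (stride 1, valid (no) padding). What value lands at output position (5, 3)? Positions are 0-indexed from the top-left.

-29

The receptive field on the input at this output position is [18 10 / 7 20]. Elementwise product with the kernel and sum: 18·1 + 7·-1 + 20·-2.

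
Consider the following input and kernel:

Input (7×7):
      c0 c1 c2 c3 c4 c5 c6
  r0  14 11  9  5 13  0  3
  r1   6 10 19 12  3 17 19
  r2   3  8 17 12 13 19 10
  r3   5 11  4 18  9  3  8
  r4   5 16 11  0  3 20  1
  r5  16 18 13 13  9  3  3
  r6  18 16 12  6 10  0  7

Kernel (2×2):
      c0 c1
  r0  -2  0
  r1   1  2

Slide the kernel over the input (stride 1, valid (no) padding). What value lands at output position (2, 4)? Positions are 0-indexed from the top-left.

-11

The receptive field on the input at this output position is [13 19 / 9 3]. Elementwise product with the kernel and sum: 13·-2 + 9·1 + 3·2.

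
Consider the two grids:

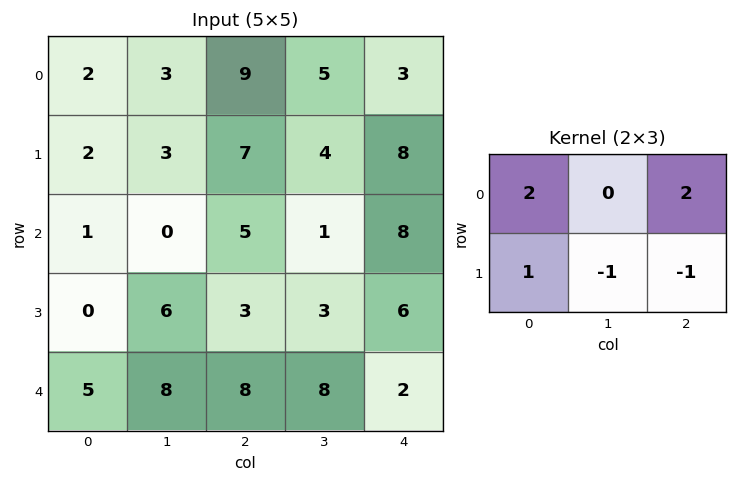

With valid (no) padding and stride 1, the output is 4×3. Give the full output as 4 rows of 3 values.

14 8 19
14 8 26
3 2 20
-5 10 16

Output[0,0]: The receptive field on the input at this output position is [2 3 9 / 2 3 7]. Elementwise product with the kernel and sum: 2·2 + 9·2 + 2·1 + 3·-1 + 7·-1.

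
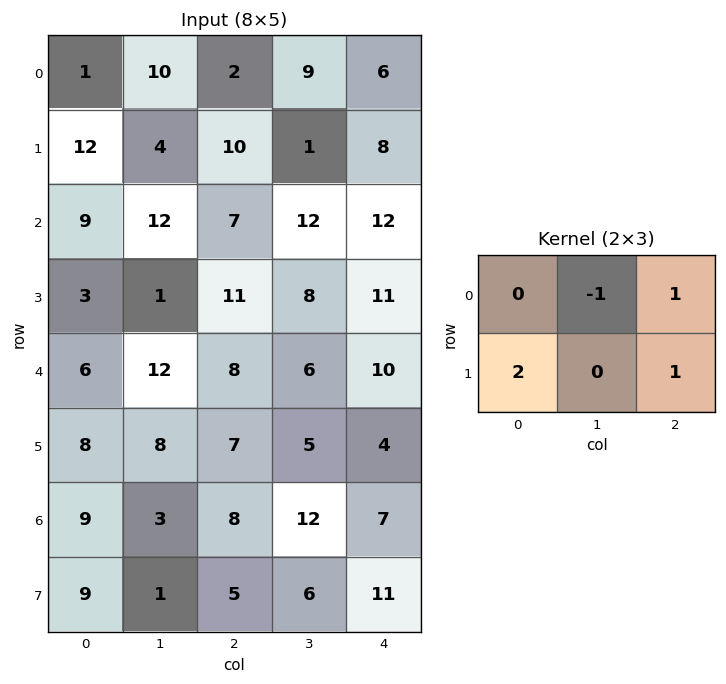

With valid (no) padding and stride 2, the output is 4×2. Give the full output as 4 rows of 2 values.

Output[0,0]: The receptive field on the input at this output position is [1 10 2 / 12 4 10]. Elementwise product with the kernel and sum: 10·-1 + 2·1 + 12·2 + 10·1.
Output[0,1]: The receptive field on the input at this output position is [2 9 6 / 10 1 8]. Elementwise product with the kernel and sum: 9·-1 + 6·1 + 10·2 + 8·1.

26 25
12 33
19 22
28 16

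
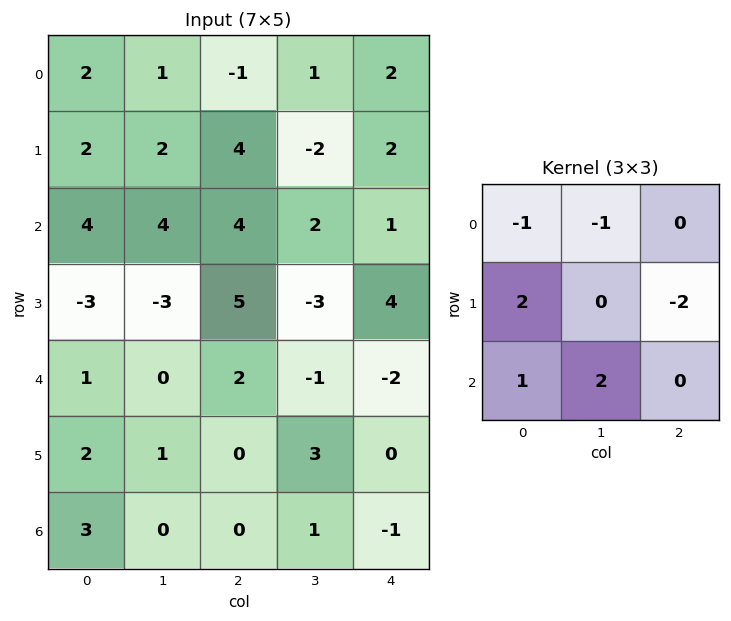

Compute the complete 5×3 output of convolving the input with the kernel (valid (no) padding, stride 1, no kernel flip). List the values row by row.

5 20 12
-13 5 3
-23 -4 -4
8 1 12
6 -6 1

Output[0,0]: The receptive field on the input at this output position is [2 1 -1 / 2 2 4 / 4 4 4]. Elementwise product with the kernel and sum: 2·-1 + 1·-1 + 2·2 + 4·-2 + 4·1 + 4·2.
Output[0,1]: The receptive field on the input at this output position is [1 -1 1 / 2 4 -2 / 4 4 2]. Elementwise product with the kernel and sum: 1·-1 + -1·-1 + 2·2 + -2·-2 + 4·1 + 4·2.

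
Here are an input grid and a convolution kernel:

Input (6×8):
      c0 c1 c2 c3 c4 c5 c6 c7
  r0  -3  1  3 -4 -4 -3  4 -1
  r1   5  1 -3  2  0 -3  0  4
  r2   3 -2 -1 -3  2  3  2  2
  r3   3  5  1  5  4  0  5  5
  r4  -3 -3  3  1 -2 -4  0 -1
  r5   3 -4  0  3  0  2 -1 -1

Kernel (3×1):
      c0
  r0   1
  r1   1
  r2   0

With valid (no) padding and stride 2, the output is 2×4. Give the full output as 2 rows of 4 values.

Output[0,0]: The receptive field on the input at this output position is [-3 / 5 / 3]. Elementwise product with the kernel and sum: -3·1 + 5·1.
Output[0,1]: The receptive field on the input at this output position is [3 / -3 / -1]. Elementwise product with the kernel and sum: 3·1 + -3·1.

2 0 -4 4
6 0 6 7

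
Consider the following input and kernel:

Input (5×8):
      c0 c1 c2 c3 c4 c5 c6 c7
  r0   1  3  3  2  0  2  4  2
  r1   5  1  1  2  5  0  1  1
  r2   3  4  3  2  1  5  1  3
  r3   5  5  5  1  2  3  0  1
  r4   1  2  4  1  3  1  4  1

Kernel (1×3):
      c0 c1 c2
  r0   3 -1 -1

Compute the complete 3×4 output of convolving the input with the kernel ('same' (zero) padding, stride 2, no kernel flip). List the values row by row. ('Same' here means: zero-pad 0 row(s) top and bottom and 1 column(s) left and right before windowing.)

-4 4 4 0
-7 7 0 11
-3 1 -1 -2

Output[0,0]: The receptive field on the zero-padded input at this output position is [0 1 3]. Elementwise product with the kernel and sum: 0·3 + 1·-1 + 3·-1.
Output[0,1]: The receptive field on the zero-padded input at this output position is [3 3 2]. Elementwise product with the kernel and sum: 3·3 + 3·-1 + 2·-1.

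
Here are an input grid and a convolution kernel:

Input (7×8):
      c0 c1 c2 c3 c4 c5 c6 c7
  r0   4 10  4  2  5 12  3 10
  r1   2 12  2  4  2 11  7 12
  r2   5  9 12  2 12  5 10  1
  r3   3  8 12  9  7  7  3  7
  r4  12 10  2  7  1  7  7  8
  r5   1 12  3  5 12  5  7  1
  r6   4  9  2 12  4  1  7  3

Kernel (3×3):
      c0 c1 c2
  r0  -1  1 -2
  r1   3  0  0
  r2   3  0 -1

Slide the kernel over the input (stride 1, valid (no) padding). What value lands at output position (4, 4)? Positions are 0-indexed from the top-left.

33

The receptive field on the input at this output position is [1 7 7 / 12 5 7 / 4 1 7]. Elementwise product with the kernel and sum: 1·-1 + 7·1 + 7·-2 + 12·3 + 4·3 + 7·-1.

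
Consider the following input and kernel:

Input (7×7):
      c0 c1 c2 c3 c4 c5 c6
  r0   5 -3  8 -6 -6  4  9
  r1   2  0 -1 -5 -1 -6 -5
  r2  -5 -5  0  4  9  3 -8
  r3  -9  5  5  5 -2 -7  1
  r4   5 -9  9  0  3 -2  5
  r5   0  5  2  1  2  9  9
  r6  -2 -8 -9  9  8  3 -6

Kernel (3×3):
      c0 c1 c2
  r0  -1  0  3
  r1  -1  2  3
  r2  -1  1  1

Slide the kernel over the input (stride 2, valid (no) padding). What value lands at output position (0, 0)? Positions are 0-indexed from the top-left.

14

The receptive field on the input at this output position is [5 -3 8 / 2 0 -1 / -5 -5 0]. Elementwise product with the kernel and sum: 5·-1 + 8·3 + 2·-1 + 0·2 + -1·3 + -5·-1 + -5·1 + 0·1.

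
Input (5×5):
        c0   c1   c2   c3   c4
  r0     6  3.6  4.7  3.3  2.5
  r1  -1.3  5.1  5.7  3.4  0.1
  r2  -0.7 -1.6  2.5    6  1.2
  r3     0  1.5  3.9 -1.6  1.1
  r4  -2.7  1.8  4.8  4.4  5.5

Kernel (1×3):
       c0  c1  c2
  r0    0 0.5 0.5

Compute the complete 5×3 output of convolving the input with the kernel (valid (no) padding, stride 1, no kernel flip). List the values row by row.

Output[0,0]: The receptive field on the input at this output position is [6 3.6 4.7]. Elementwise product with the kernel and sum: 3.6·0.5 + 4.7·0.5.
Output[0,1]: The receptive field on the input at this output position is [3.6 4.7 3.3]. Elementwise product with the kernel and sum: 4.7·0.5 + 3.3·0.5.

4.15 4 2.9
5.4 4.55 1.75
0.45 4.25 3.6
2.7 1.15 -0.25
3.3 4.6 4.95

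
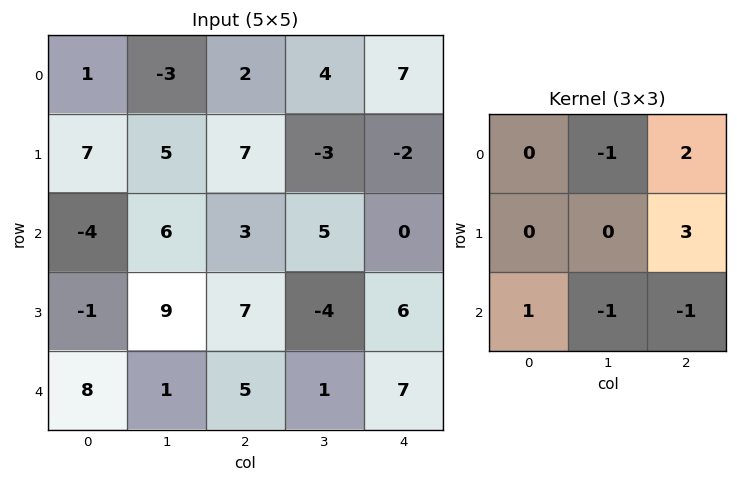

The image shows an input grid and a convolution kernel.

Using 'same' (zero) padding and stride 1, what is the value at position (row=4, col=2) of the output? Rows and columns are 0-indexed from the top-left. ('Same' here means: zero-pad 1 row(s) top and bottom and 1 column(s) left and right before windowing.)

The receptive field on the zero-padded input at this output position is [9 7 -4 / 1 5 1 / 0 0 0]. Elementwise product with the kernel and sum: 7·-1 + -4·2 + 1·3 + 0·1 + 0·-1 + 0·-1.

-12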